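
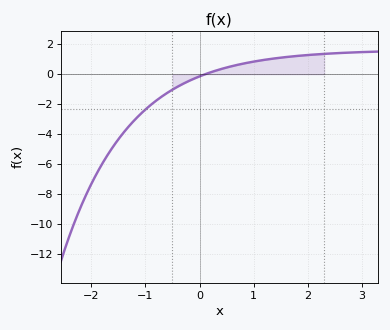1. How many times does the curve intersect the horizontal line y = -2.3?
1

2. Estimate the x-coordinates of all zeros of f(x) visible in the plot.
0.101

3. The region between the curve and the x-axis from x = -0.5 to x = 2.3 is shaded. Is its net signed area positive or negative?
positive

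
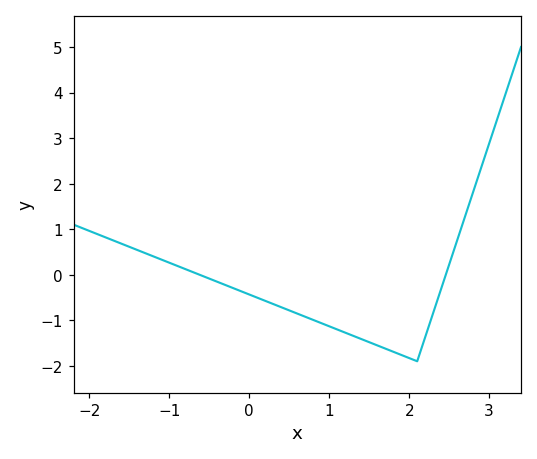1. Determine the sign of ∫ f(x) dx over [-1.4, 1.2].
negative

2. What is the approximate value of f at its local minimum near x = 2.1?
-1.9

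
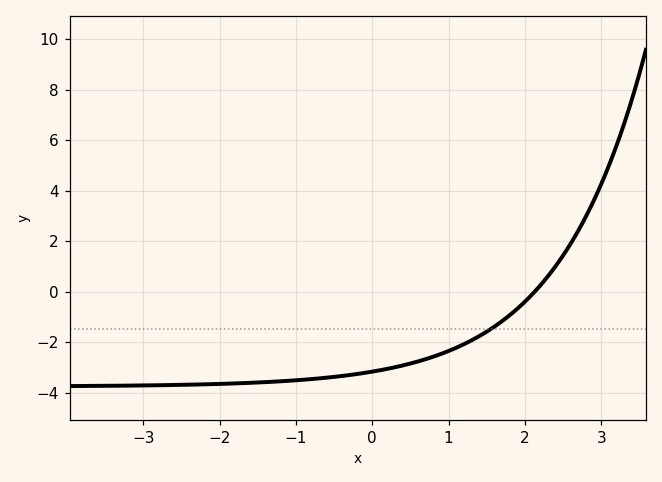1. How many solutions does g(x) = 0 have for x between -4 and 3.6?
1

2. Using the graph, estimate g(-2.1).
-3.67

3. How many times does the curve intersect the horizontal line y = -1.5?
1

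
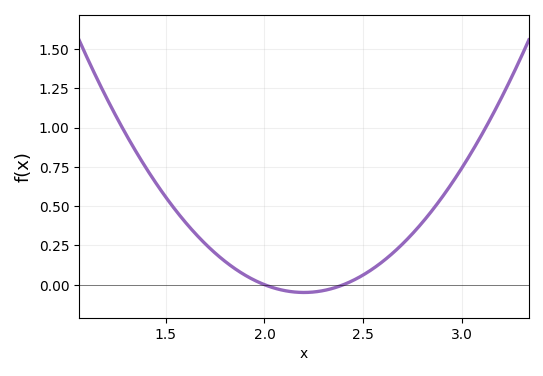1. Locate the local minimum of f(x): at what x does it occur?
2.2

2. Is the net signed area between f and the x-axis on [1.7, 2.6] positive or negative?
positive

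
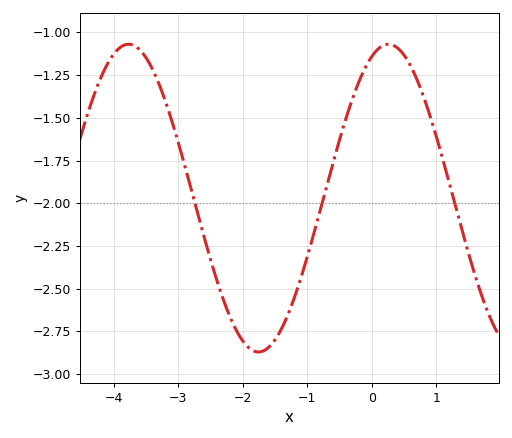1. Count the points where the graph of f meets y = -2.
3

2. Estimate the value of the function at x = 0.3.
-1.07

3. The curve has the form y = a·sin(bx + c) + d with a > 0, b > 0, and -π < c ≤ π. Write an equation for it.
y = 0.9sin(1.56x + 1.17) - 1.97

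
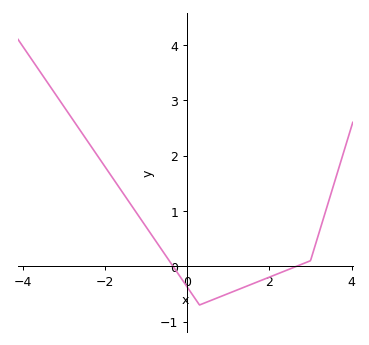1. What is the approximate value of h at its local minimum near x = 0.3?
-0.7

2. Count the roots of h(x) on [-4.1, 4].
2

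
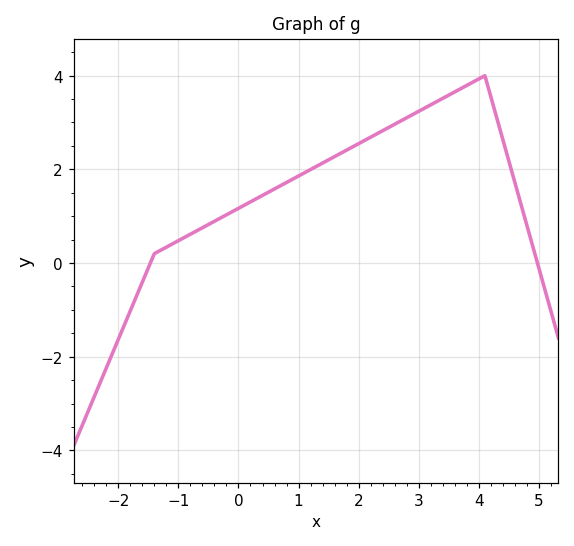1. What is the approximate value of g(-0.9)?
0.545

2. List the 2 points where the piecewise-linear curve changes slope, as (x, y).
(-1.4, 0.2); (4.1, 4)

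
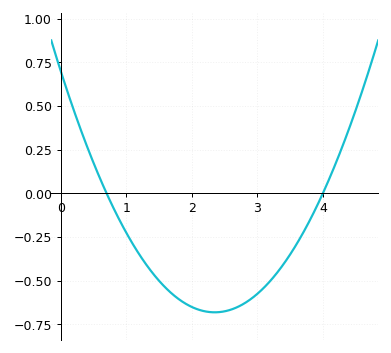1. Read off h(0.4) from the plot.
0.26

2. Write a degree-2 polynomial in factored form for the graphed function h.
y = 0.25(x - 0.7)(x - 4)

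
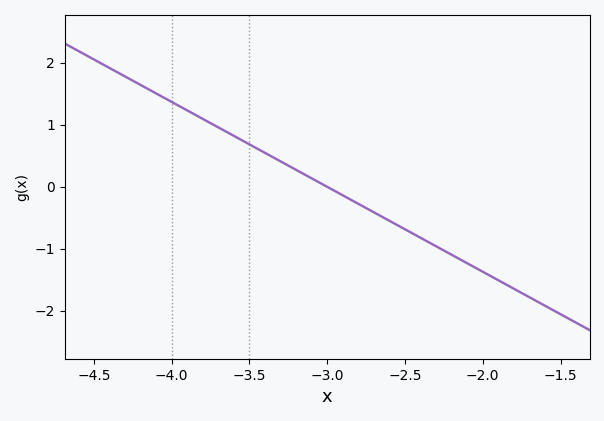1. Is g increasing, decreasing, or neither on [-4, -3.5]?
decreasing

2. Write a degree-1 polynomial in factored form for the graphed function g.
y = -1.37(x + 3)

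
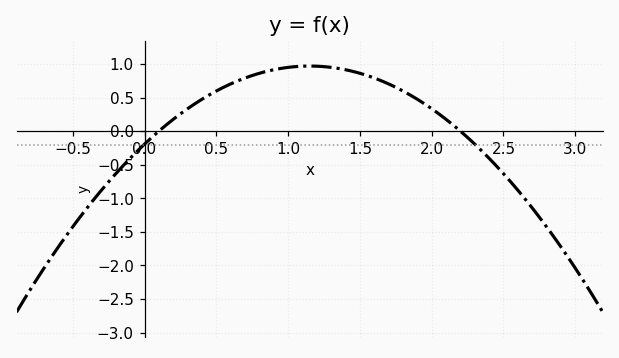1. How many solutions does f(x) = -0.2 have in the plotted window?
2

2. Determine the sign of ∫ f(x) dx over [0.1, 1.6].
positive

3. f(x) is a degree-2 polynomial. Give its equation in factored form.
y = -0.88(x - 0.1)(x - 2.2)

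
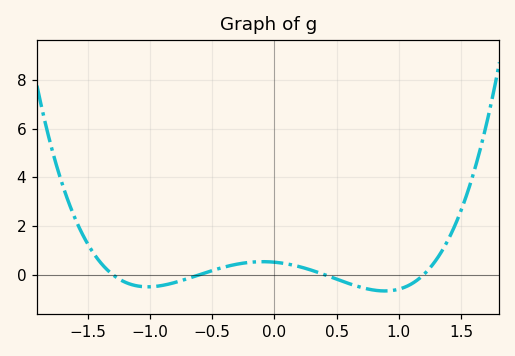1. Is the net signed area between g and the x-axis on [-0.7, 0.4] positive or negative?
positive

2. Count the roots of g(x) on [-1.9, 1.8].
4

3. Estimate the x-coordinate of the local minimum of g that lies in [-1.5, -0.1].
-1.02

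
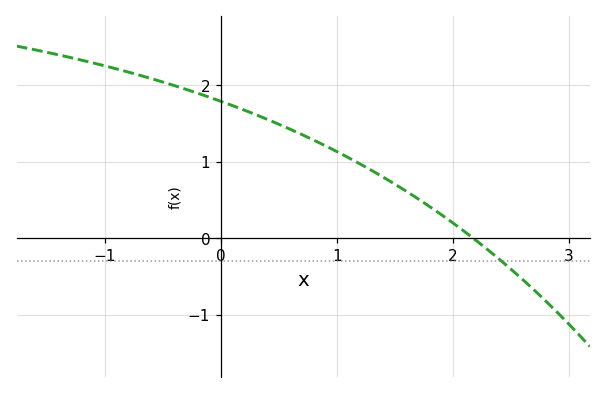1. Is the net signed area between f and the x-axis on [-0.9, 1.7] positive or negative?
positive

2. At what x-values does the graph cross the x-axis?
2.17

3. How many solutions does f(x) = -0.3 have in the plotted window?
1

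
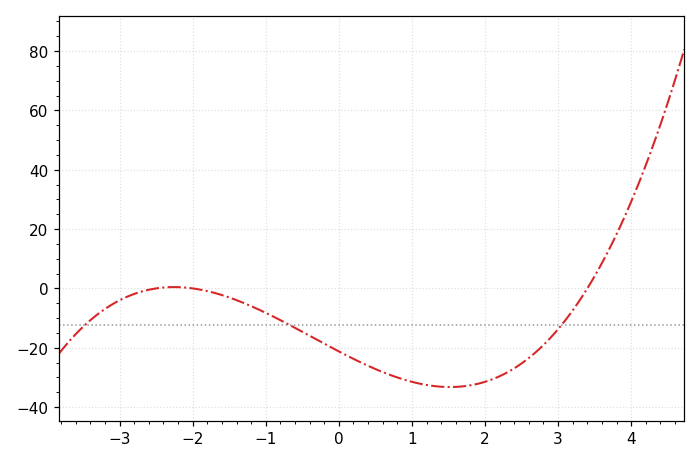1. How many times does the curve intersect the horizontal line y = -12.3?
3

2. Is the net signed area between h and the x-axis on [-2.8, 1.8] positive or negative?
negative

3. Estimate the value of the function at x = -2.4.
0.29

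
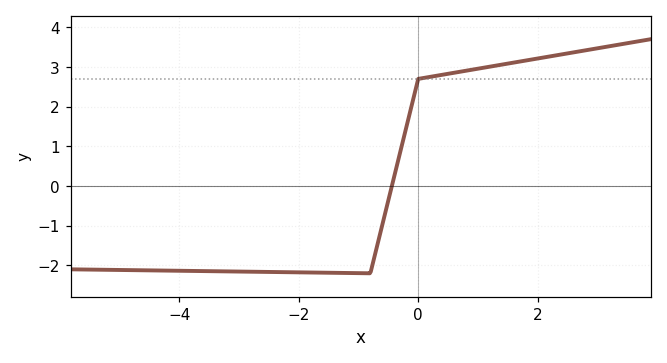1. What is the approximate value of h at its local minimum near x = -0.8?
-2.2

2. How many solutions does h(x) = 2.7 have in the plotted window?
1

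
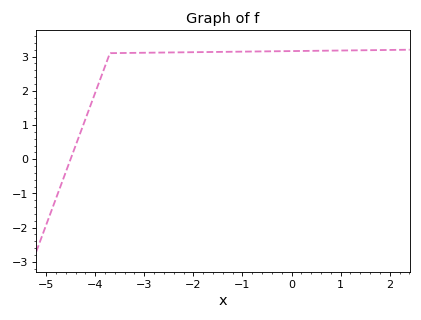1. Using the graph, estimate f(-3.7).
3.1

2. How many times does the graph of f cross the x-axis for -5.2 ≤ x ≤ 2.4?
1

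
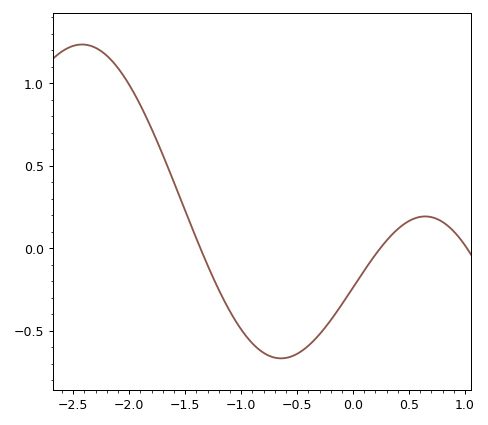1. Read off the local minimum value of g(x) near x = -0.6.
-0.65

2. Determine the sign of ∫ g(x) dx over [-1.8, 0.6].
negative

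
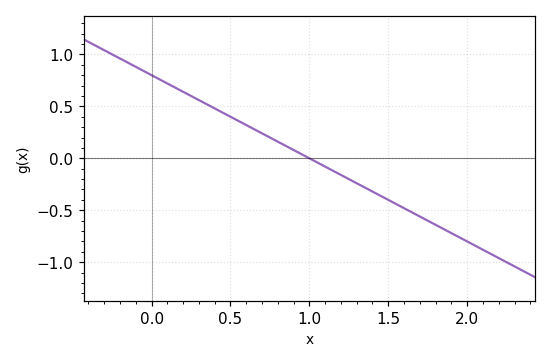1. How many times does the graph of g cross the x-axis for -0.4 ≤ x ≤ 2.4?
1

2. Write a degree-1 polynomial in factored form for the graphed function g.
y = -0.8(x - 1)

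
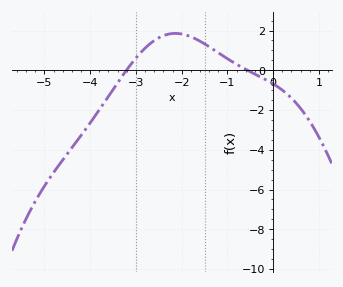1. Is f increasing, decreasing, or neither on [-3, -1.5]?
neither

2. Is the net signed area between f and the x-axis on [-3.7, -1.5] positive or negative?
positive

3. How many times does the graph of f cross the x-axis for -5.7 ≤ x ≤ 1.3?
2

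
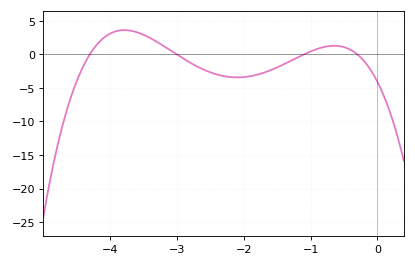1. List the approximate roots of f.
-4.3, -3, -1.1, -0.3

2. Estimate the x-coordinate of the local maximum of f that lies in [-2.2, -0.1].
-0.646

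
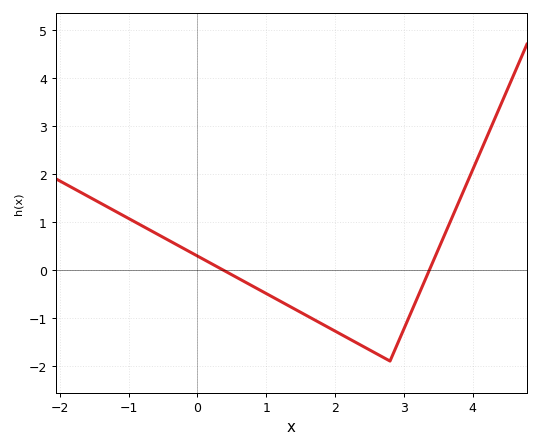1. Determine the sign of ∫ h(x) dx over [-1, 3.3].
negative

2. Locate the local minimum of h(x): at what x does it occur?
2.8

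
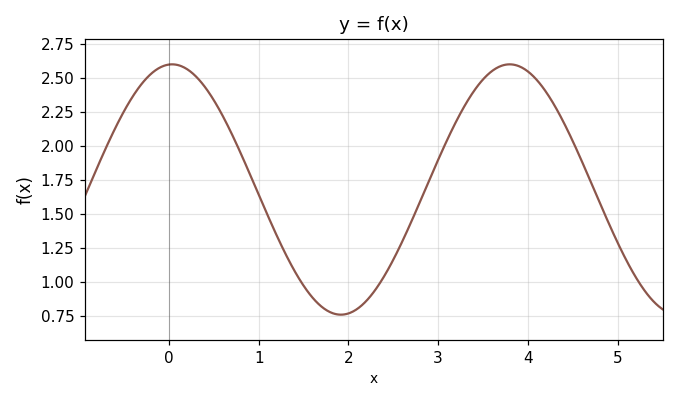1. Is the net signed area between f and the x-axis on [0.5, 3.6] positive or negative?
positive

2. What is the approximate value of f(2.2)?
0.861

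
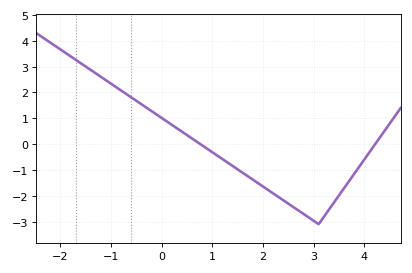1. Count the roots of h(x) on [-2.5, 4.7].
2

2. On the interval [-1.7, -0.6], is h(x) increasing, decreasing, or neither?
decreasing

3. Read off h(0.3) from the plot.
0.6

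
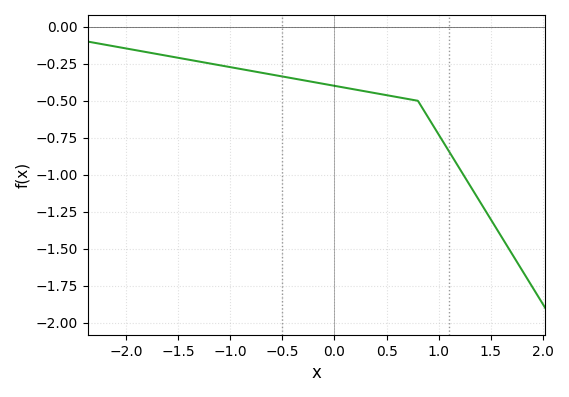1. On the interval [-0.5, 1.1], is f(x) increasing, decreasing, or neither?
decreasing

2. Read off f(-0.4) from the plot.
-0.35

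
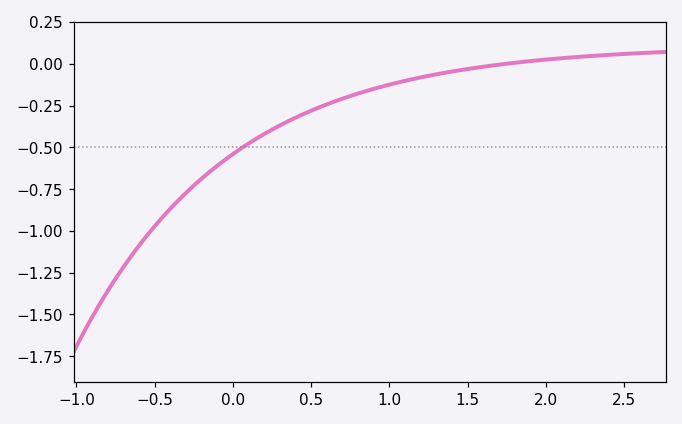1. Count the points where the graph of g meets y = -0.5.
1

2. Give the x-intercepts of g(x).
1.7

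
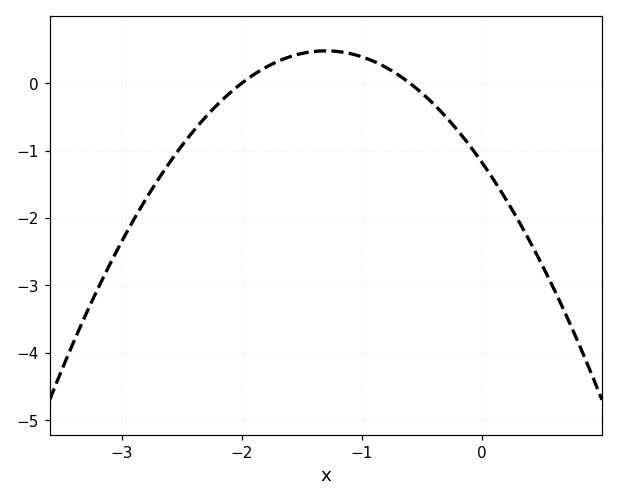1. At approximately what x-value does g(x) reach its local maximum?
-1.3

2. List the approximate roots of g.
-2, -0.6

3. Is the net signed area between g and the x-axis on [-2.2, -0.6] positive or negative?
positive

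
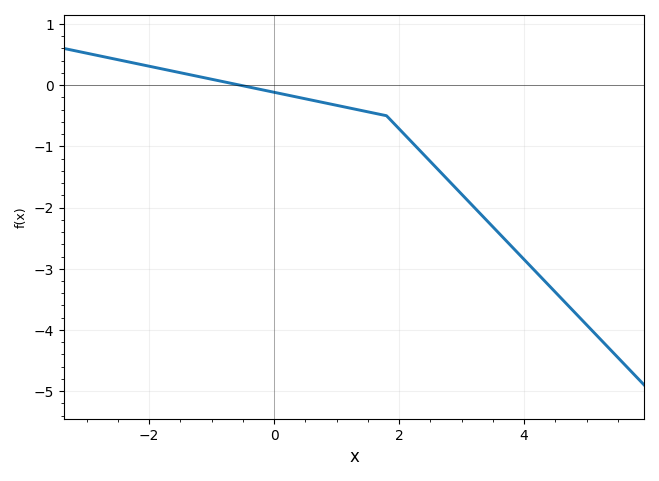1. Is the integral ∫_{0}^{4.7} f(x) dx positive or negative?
negative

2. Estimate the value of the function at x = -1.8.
0.267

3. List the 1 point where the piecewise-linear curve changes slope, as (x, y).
(1.8, -0.5)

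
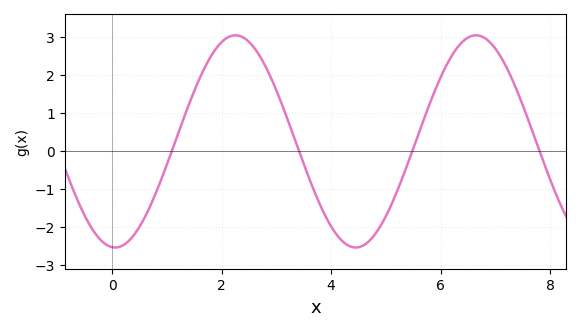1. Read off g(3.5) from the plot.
-0.3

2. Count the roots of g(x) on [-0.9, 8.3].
4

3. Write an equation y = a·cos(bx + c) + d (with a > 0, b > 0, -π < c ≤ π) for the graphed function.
y = 2.79cos(1.4x + 3.1) + 0.25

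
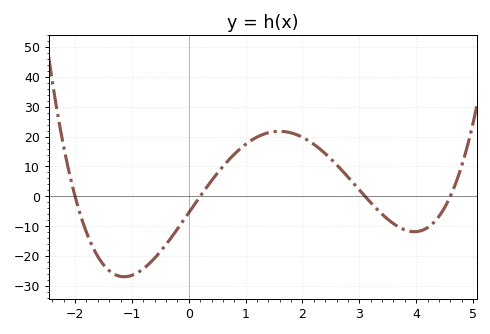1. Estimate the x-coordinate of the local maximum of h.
1.6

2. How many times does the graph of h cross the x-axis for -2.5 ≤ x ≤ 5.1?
4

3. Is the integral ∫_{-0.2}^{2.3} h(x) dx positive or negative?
positive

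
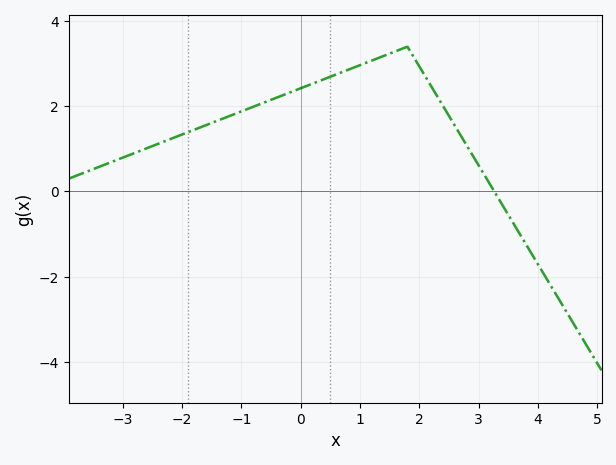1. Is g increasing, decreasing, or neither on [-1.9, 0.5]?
increasing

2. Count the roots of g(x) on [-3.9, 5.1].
1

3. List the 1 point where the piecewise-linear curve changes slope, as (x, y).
(1.8, 3.4)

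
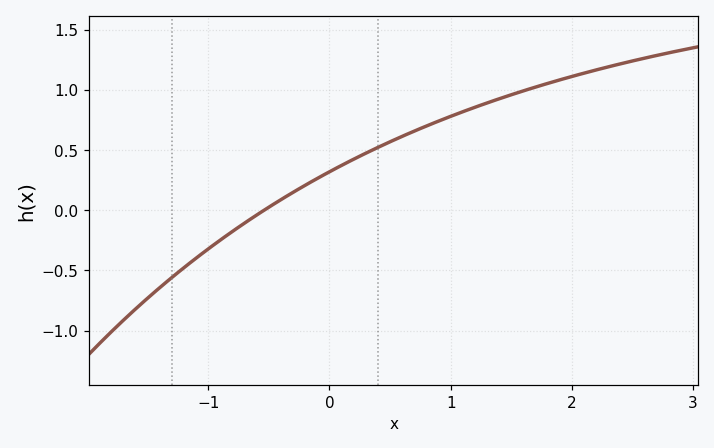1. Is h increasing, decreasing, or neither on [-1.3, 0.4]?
increasing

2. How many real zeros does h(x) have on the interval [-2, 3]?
1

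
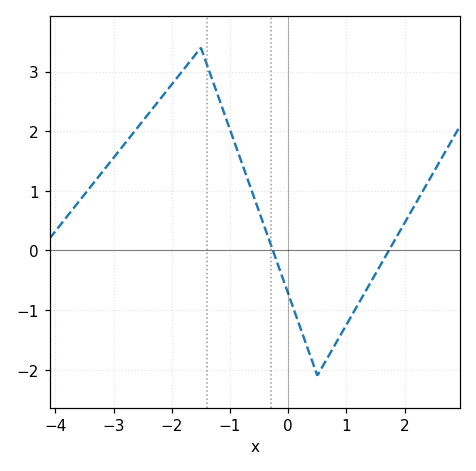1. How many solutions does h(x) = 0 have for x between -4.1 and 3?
2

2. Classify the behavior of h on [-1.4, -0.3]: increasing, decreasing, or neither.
decreasing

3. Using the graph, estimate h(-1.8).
3.03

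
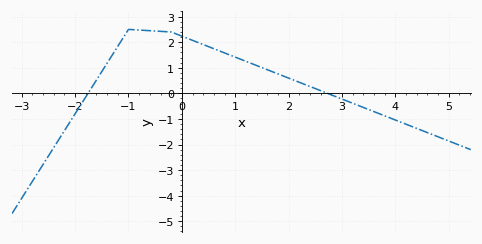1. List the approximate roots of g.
-1.8, 2.8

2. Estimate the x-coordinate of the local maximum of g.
-1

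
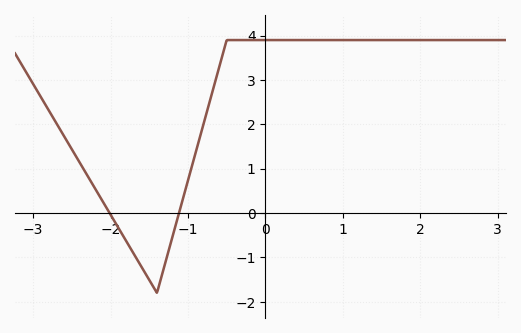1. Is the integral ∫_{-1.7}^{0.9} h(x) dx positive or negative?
positive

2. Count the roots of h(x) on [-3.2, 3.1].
2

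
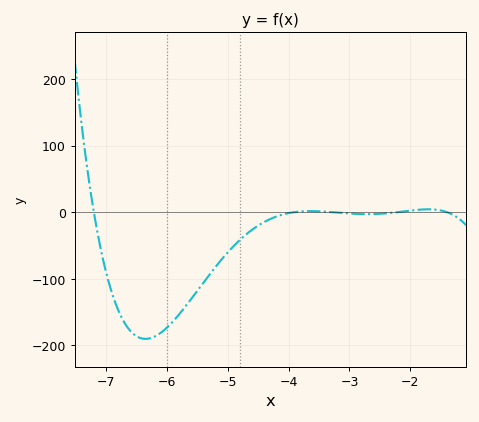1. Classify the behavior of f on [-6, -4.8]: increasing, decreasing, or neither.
increasing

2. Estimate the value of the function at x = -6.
-174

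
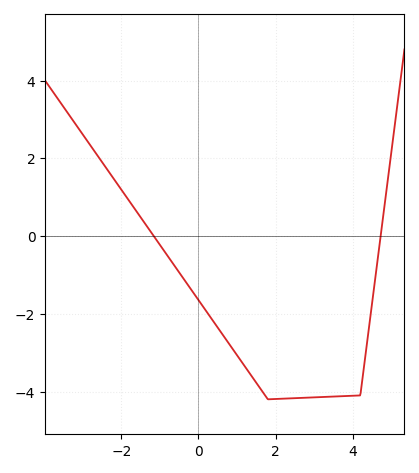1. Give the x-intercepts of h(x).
-1.2, 4.8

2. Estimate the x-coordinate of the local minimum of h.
1.8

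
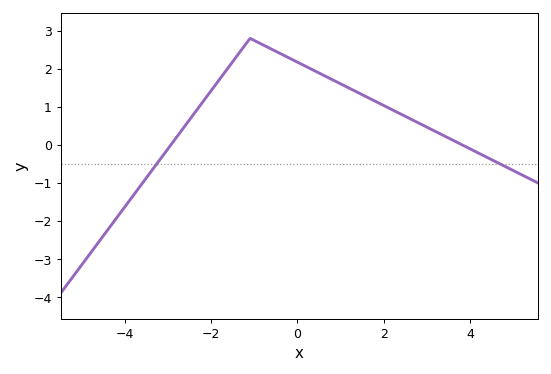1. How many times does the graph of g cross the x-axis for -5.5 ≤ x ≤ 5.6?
2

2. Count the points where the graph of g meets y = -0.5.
2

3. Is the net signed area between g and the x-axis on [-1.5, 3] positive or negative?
positive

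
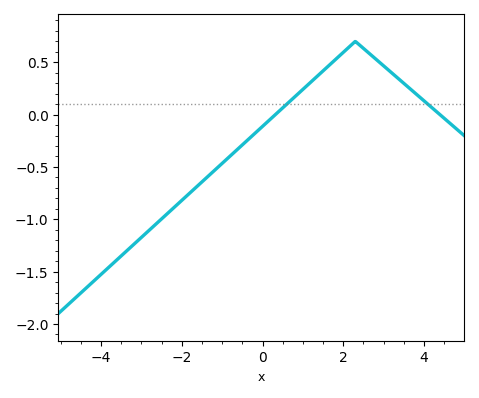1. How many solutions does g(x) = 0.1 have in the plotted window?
2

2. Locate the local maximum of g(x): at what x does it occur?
2.3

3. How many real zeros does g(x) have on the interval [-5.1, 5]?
2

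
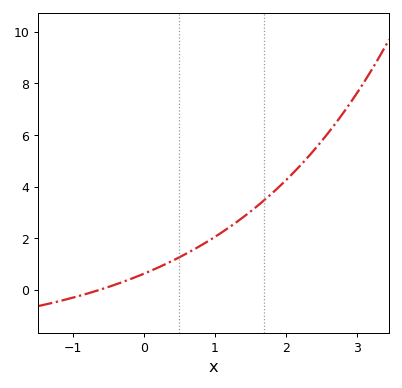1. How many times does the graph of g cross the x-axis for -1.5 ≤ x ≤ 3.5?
1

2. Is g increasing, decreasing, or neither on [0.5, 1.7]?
increasing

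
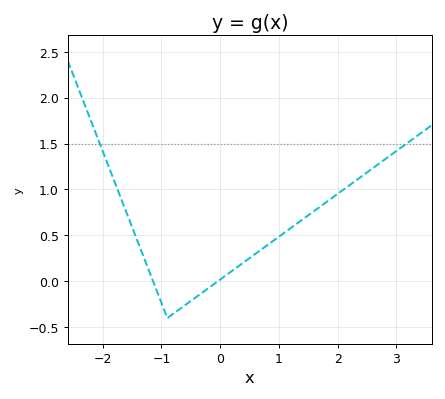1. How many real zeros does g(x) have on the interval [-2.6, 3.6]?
2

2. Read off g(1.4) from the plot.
0.65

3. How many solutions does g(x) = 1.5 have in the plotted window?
2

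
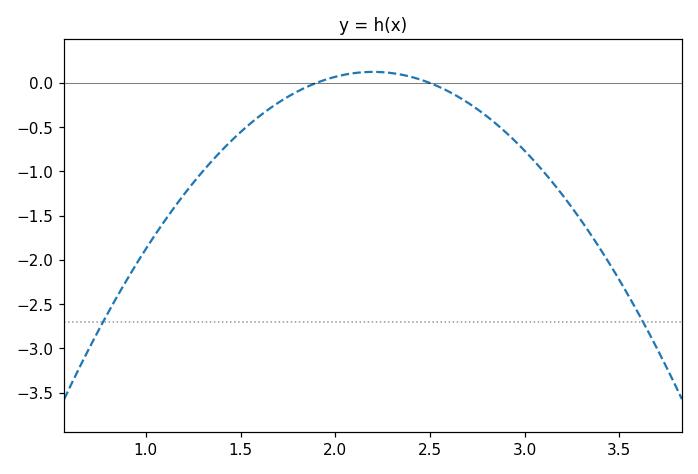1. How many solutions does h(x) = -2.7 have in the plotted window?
2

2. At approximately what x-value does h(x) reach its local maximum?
2.2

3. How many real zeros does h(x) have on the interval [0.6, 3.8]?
2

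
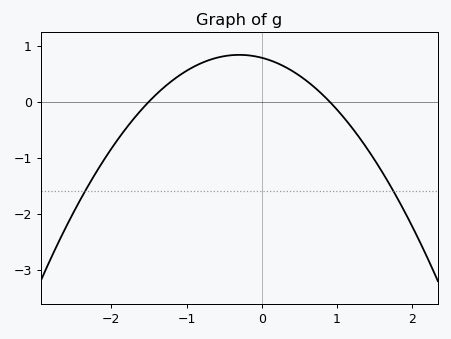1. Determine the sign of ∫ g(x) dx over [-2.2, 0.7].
positive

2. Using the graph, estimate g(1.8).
-1.7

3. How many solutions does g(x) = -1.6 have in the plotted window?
2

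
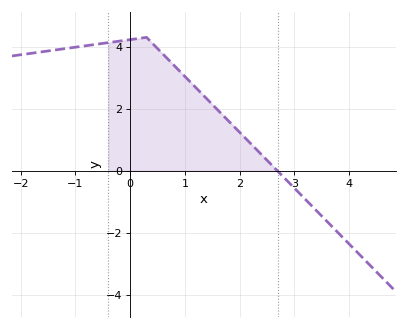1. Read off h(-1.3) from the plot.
3.91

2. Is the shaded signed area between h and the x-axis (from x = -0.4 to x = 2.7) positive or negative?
positive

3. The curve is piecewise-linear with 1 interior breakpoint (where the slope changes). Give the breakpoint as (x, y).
(0.3, 4.3)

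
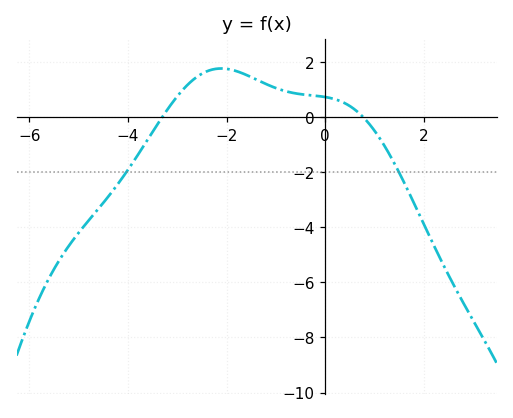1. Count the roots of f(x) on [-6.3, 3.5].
2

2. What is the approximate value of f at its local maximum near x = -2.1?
1.78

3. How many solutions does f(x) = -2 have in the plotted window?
2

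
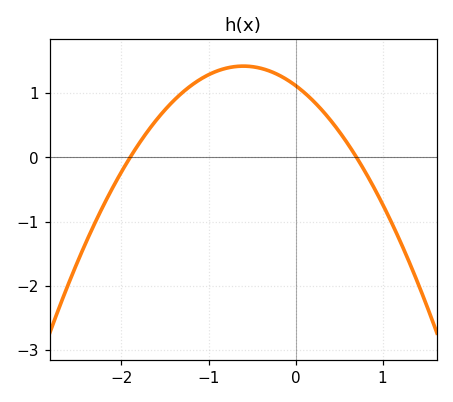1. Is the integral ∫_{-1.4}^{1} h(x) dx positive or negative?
positive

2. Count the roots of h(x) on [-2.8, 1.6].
2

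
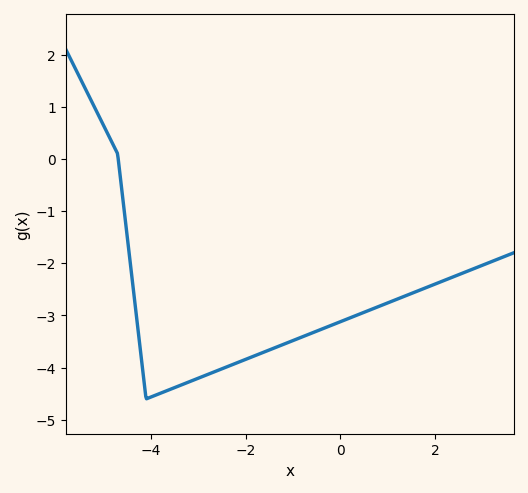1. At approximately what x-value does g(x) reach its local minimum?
-4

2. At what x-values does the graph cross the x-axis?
-4.6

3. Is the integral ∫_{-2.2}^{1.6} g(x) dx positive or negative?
negative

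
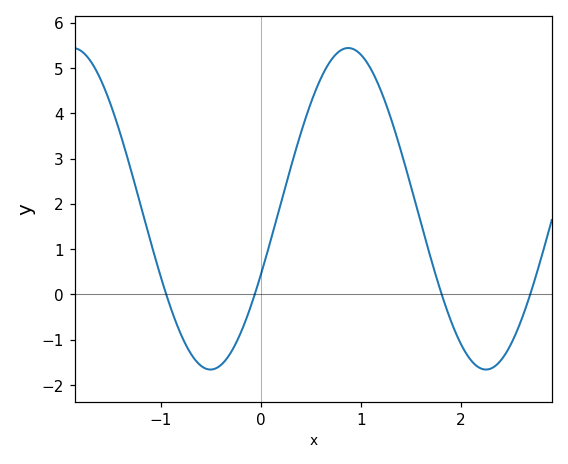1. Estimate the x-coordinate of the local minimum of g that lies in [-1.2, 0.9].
-0.506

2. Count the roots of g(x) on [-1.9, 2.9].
4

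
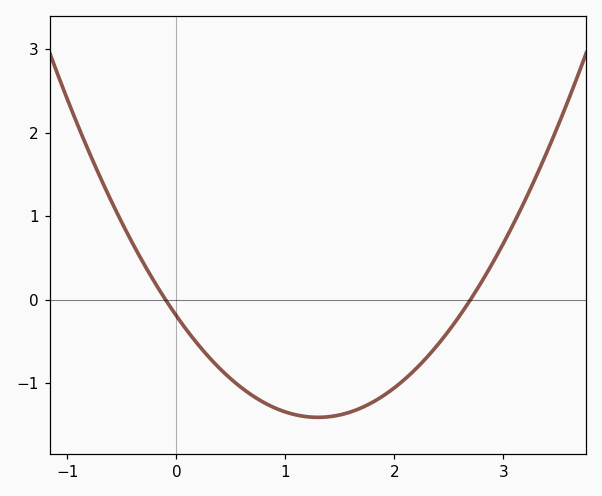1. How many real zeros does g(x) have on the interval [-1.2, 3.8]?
2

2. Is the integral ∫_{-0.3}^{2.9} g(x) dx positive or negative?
negative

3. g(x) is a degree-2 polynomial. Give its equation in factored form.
y = 0.72(x + 0.1)(x - 2.7)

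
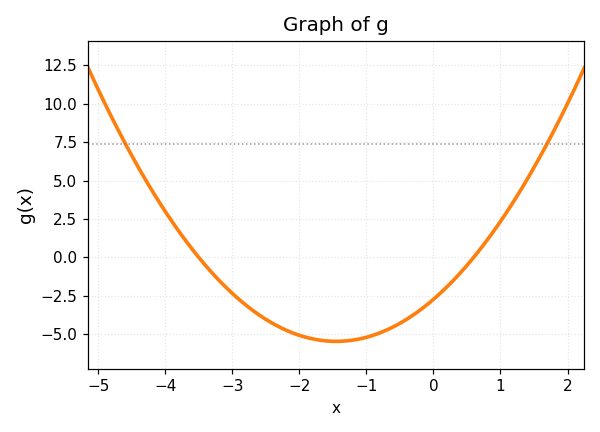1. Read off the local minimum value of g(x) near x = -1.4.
-5.46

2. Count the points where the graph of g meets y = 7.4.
2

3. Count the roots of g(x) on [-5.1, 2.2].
2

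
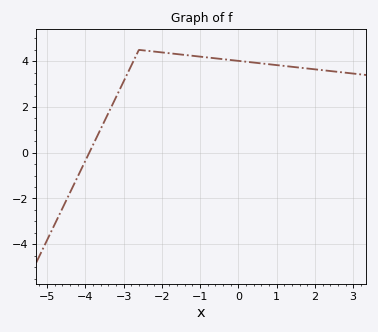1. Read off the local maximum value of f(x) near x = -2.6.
4.5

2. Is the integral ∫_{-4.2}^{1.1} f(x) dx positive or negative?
positive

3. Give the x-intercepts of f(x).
-3.9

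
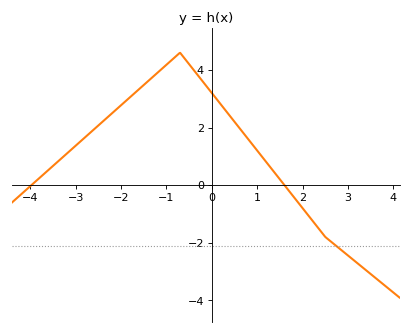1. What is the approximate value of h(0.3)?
2.6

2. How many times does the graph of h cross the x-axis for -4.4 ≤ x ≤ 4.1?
2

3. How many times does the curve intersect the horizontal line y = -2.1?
1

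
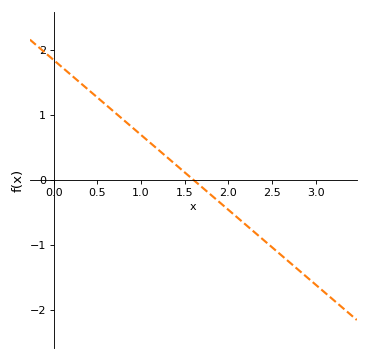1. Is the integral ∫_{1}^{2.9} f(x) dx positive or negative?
negative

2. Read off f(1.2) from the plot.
0.46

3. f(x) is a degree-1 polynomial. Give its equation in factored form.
y = -1.15(x - 1.6)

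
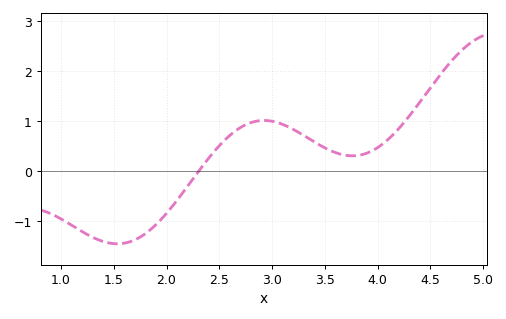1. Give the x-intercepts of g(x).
2.3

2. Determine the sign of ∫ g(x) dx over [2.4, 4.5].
positive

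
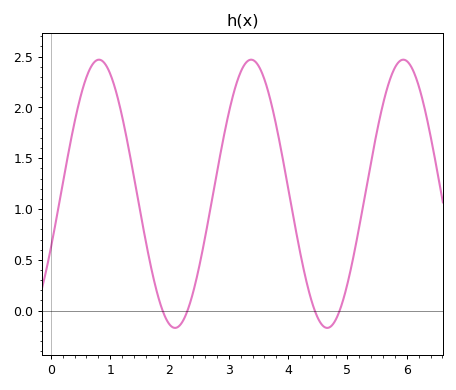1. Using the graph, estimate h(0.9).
2.45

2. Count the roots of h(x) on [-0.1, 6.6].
4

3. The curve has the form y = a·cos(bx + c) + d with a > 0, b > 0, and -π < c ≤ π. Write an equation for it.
y = 1.32cos(2.5x - 2) + 1.15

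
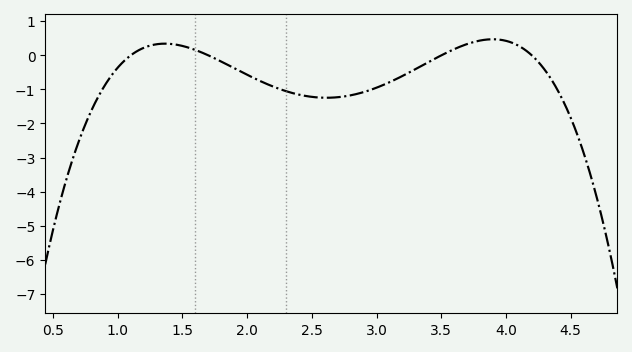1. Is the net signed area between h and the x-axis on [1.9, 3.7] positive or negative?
negative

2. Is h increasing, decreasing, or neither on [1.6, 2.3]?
decreasing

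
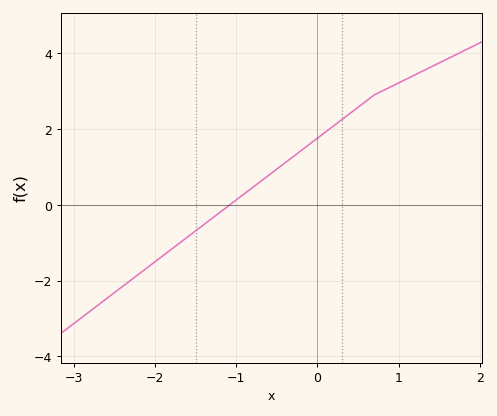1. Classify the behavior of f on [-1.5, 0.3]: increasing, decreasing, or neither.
increasing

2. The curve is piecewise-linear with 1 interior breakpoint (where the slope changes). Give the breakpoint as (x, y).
(0.7, 2.9)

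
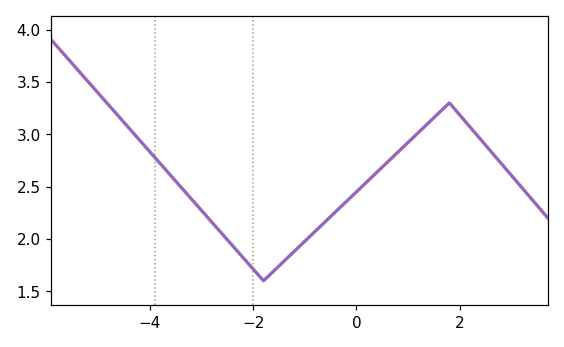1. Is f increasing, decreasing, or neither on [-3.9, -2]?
decreasing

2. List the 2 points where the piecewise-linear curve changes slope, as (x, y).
(-1.8, 1.6); (1.8, 3.3)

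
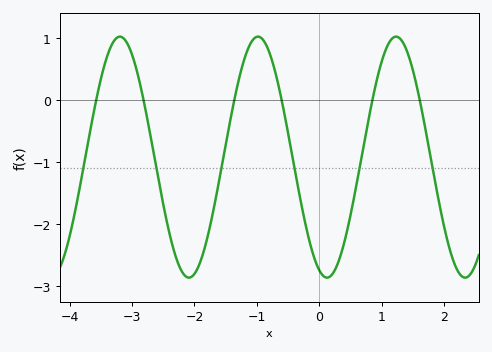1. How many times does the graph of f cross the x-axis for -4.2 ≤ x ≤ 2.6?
6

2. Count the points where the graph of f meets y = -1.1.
6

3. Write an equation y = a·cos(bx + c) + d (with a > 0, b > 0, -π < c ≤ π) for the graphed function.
y = 1.95cos(2.84x + 2.79) - 0.92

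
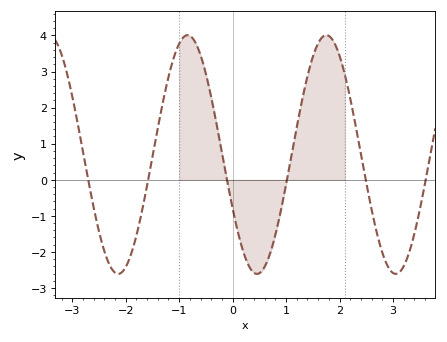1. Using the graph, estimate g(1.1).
0.666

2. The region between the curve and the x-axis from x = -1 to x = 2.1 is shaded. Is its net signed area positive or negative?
positive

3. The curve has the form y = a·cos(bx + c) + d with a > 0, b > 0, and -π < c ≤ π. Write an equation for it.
y = 3.31cos(2.42x + 2.04) + 0.7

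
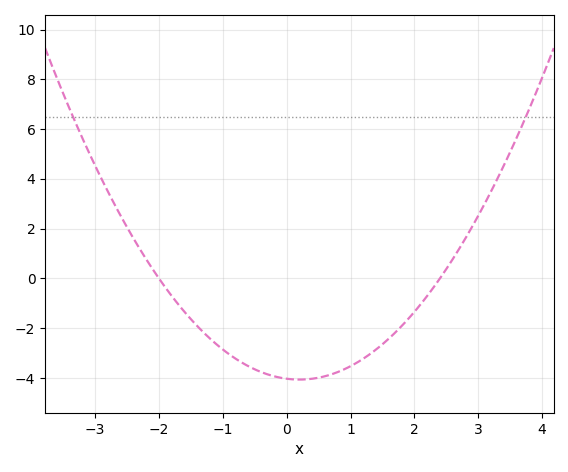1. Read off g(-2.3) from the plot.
1.2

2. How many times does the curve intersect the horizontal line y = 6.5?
2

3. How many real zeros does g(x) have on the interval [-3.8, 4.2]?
2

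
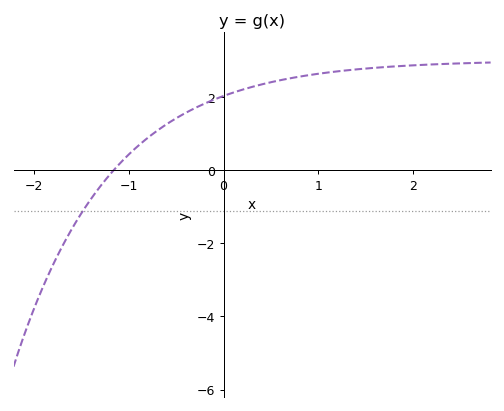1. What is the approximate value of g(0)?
2.04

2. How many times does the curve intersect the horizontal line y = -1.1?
1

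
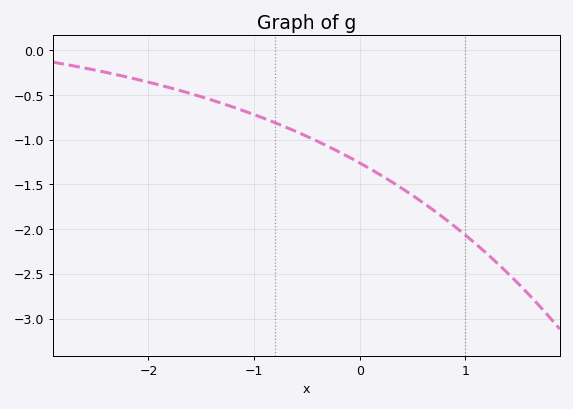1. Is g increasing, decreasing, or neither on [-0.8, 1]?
decreasing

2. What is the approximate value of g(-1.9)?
-0.387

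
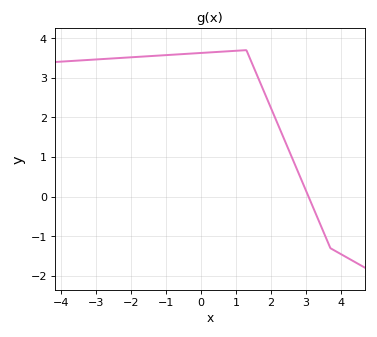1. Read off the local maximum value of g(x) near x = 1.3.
3.7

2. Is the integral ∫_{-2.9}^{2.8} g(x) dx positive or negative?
positive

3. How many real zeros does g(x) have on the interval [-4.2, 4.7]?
1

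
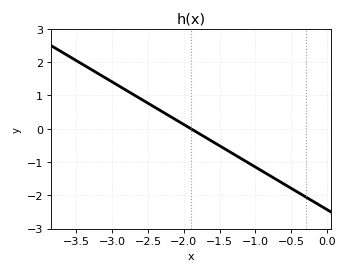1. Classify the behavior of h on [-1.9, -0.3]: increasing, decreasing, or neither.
decreasing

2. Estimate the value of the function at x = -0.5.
-1.8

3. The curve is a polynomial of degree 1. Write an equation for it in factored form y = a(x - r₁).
y = -1.28(x + 1.9)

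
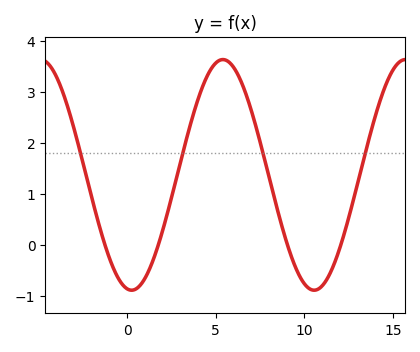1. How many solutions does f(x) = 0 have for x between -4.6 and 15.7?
4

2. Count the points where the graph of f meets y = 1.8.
4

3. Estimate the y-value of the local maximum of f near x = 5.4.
3.6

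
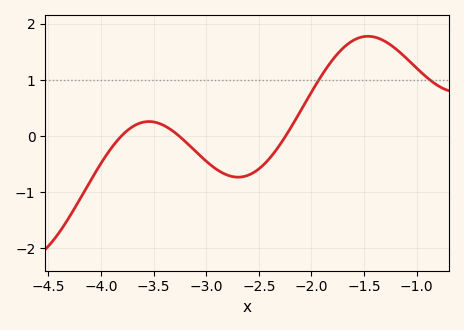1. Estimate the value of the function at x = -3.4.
0.189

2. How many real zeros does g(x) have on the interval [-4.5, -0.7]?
3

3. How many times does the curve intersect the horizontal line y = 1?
2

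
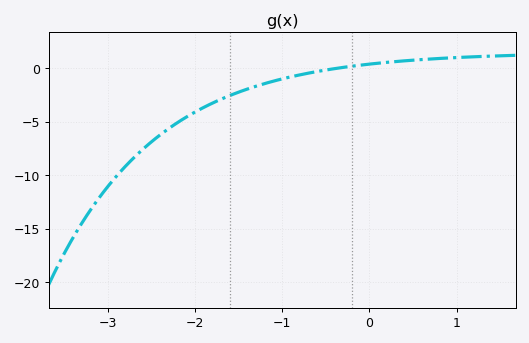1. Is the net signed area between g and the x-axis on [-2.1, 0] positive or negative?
negative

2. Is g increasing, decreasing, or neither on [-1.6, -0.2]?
increasing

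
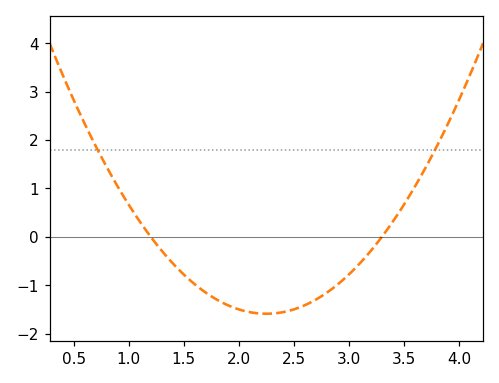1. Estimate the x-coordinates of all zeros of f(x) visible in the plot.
1.2, 3.3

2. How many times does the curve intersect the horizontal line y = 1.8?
2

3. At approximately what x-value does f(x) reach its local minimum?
2.25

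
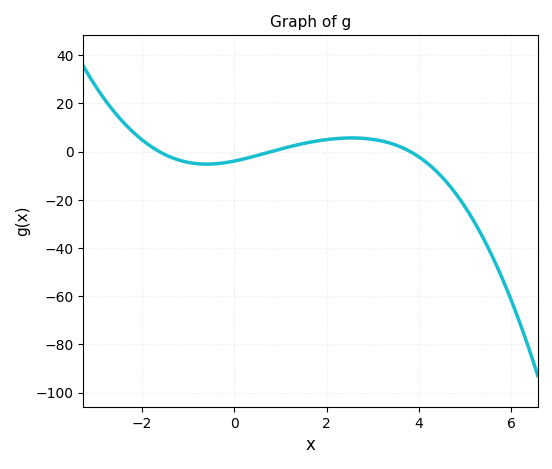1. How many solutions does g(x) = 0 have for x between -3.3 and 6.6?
3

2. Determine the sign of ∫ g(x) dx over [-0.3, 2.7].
positive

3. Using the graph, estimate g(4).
-2.21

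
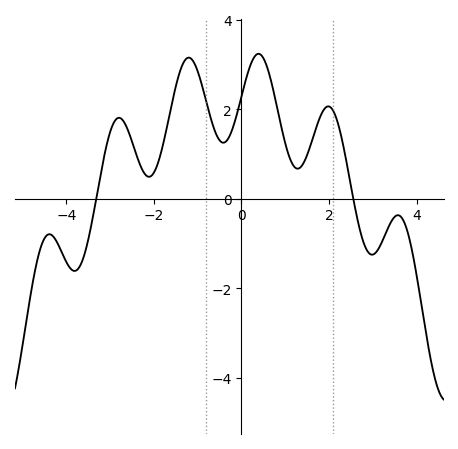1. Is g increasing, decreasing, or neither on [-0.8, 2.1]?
neither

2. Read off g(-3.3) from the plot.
0.2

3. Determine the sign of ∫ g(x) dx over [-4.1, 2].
positive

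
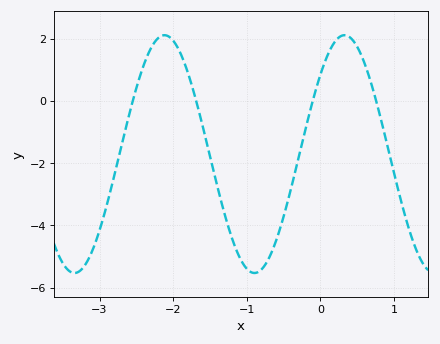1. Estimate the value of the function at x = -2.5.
0.41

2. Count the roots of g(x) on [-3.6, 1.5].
4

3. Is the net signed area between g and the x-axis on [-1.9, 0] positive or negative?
negative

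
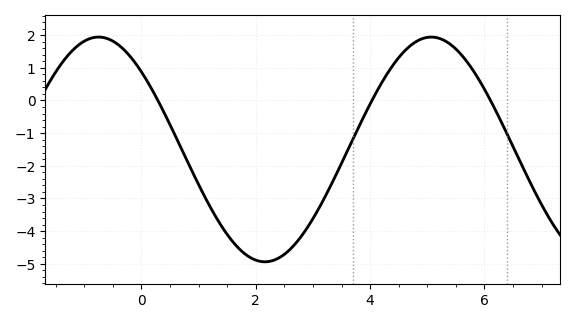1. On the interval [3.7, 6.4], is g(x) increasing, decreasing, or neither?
neither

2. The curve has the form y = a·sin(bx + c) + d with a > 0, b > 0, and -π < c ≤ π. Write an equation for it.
y = 3.44sin(1.08x + 2.38) - 1.5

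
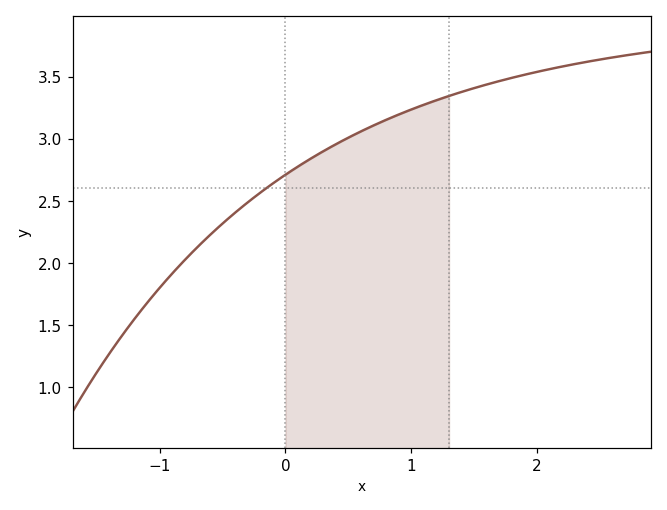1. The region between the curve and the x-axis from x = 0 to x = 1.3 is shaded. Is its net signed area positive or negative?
positive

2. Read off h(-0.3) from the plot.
2.5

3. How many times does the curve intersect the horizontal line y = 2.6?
1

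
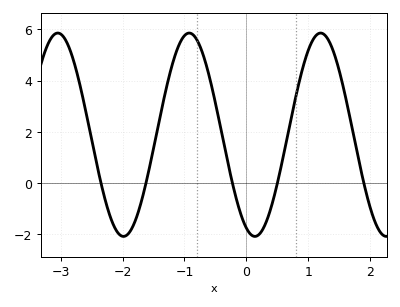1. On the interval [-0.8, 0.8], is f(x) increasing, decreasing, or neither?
neither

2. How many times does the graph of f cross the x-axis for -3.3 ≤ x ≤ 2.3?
5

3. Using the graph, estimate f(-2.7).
3.96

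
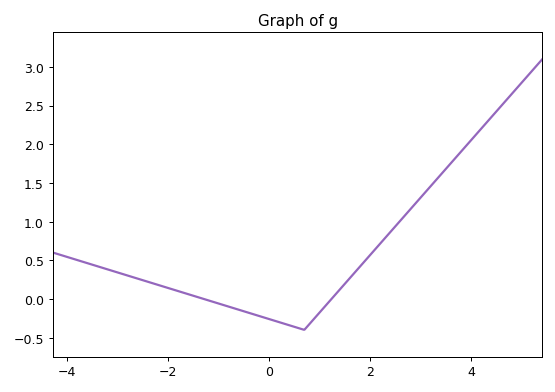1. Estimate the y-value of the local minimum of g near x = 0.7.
-0.4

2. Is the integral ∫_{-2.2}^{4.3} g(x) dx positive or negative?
positive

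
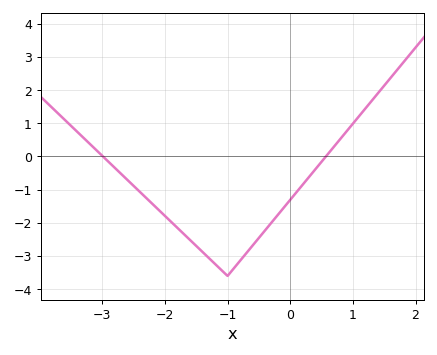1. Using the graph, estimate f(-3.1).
0.201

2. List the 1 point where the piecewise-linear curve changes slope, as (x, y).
(-1, -3.6)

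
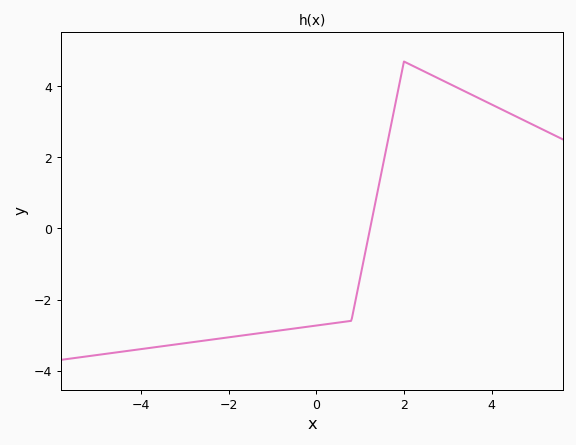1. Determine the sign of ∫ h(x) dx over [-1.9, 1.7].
negative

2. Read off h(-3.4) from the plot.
-3.2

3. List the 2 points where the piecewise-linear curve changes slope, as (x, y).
(0.8, -2.6); (2, 4.7)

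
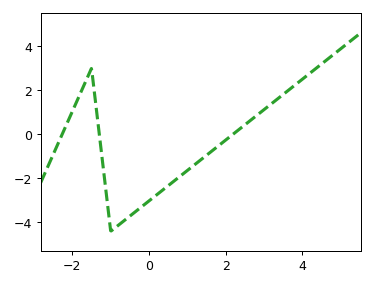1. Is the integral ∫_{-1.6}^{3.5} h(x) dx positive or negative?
negative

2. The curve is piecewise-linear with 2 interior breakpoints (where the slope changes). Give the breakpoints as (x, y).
(-1.5, 3); (-1, -4.4)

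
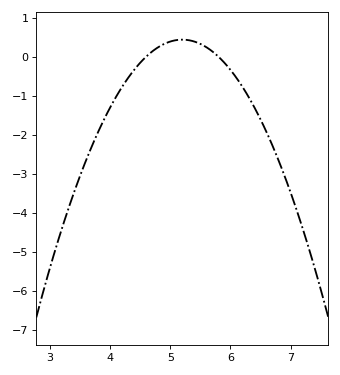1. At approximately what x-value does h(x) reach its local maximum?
5.2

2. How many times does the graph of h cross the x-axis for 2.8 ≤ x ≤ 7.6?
2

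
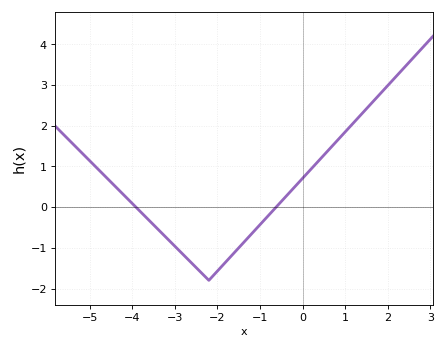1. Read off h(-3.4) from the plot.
-0.54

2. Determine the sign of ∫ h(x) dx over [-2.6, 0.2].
negative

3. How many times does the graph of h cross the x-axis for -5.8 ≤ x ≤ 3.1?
2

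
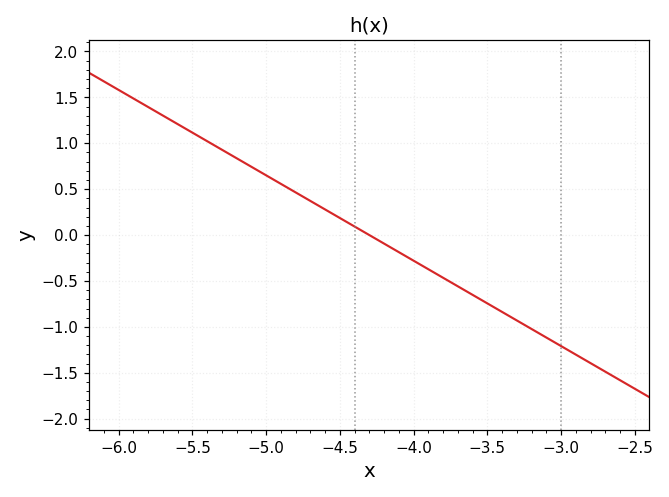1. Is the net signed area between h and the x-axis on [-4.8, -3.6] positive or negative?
negative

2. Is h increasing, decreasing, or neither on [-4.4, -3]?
decreasing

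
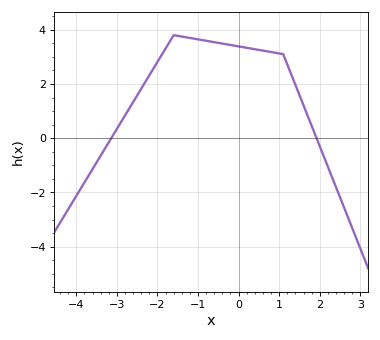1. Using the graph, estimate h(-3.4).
-0.645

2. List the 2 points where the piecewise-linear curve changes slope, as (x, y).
(-1.6, 3.8); (1.1, 3.1)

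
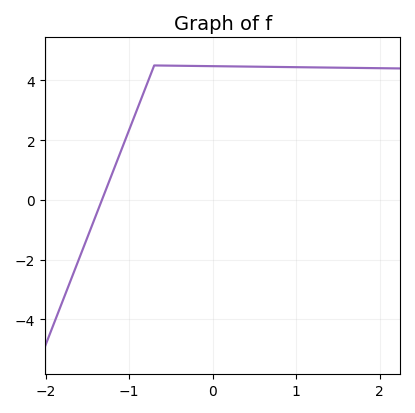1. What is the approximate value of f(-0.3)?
4.49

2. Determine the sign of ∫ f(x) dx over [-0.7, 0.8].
positive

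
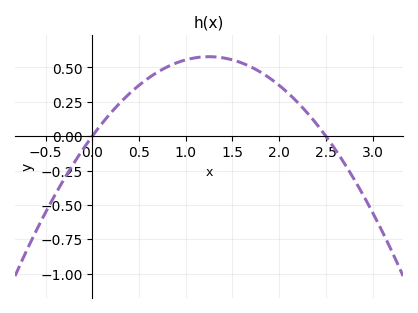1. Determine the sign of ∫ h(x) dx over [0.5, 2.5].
positive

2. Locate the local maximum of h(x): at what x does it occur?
1.2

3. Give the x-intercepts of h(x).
0, 2.5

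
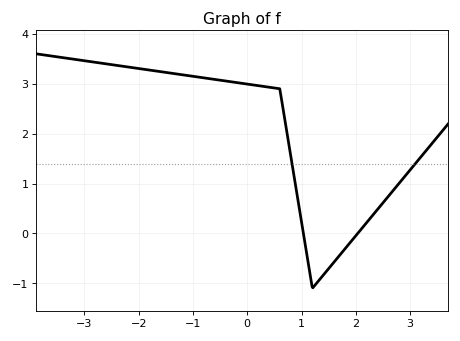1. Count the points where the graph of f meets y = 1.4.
2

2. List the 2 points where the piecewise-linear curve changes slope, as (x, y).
(0.6, 2.9); (1.2, -1.1)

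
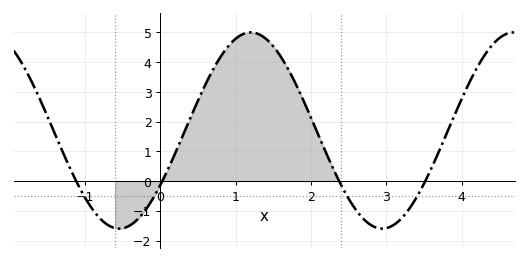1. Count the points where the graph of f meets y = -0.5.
4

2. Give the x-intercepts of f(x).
-1.12, 0.028, 2.37, 3.52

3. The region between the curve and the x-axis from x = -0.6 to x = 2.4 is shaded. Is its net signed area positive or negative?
positive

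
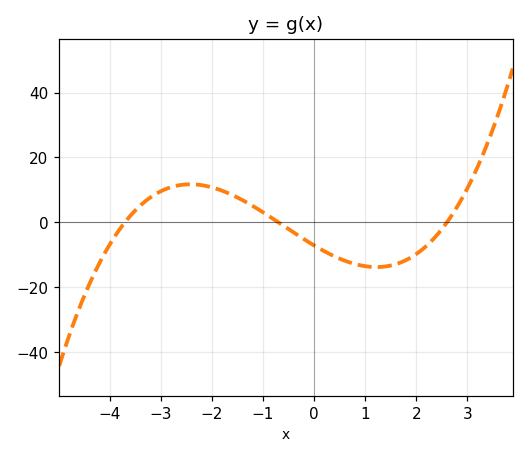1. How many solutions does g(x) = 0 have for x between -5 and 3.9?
3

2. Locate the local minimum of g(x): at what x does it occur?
1.22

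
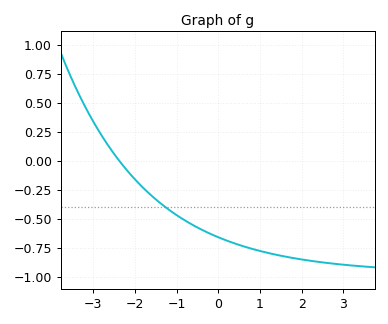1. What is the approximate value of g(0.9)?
-0.75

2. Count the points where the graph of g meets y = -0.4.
1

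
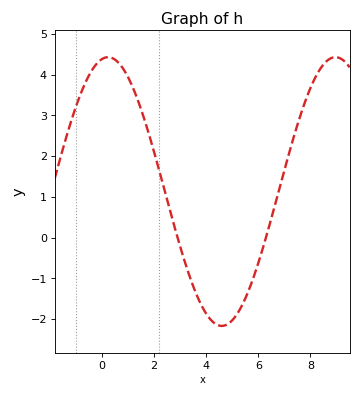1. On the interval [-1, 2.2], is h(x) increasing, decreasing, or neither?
neither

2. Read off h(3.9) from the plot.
-1.8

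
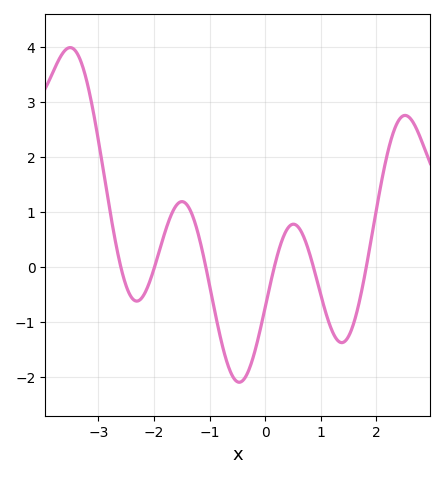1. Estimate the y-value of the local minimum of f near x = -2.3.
-0.6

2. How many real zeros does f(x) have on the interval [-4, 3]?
6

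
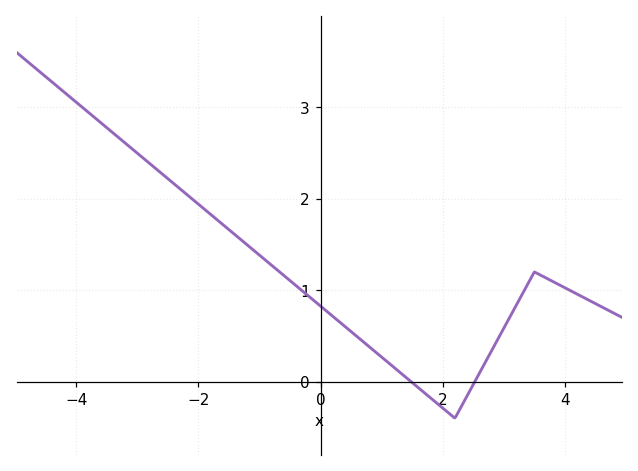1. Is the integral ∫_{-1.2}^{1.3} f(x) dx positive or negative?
positive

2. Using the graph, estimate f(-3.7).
2.9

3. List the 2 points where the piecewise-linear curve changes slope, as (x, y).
(2.2, -0.4); (3.5, 1.2)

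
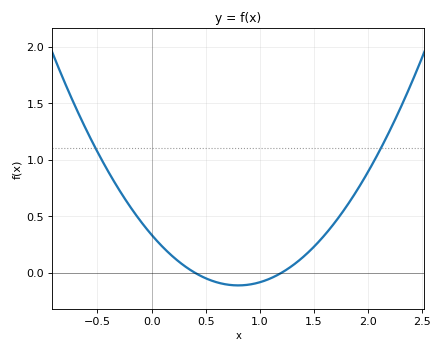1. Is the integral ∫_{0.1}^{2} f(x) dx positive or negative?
positive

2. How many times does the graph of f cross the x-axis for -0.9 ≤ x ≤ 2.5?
2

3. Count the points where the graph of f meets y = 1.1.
2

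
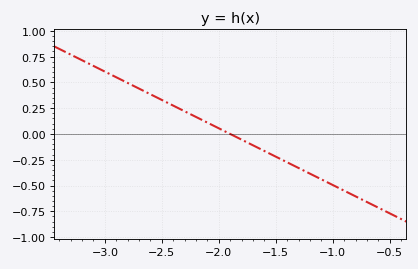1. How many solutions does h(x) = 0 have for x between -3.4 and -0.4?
1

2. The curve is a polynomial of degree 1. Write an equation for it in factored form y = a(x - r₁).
y = -0.55(x + 1.9)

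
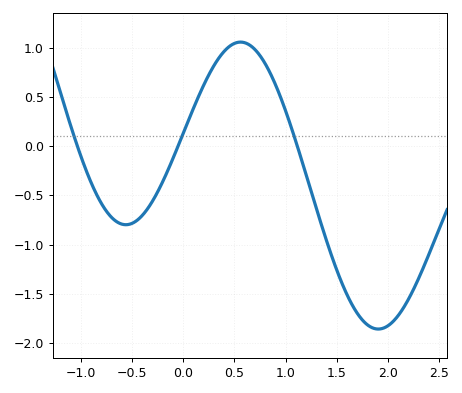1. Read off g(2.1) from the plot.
-1.7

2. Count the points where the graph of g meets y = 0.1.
3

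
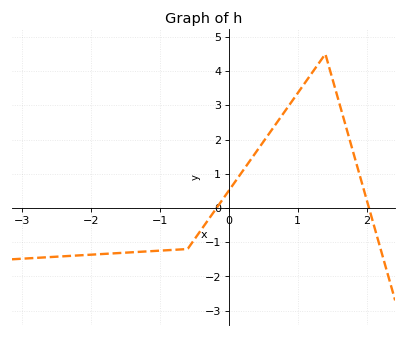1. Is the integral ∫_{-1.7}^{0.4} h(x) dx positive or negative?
negative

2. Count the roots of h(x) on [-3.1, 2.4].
2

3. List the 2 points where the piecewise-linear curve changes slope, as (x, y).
(-0.6, -1.2); (1.4, 4.5)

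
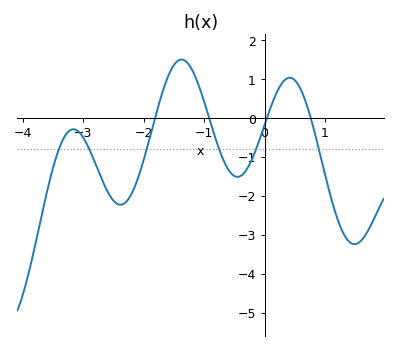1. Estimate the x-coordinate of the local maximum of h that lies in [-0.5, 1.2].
0.415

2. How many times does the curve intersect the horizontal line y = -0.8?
6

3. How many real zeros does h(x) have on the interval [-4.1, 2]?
4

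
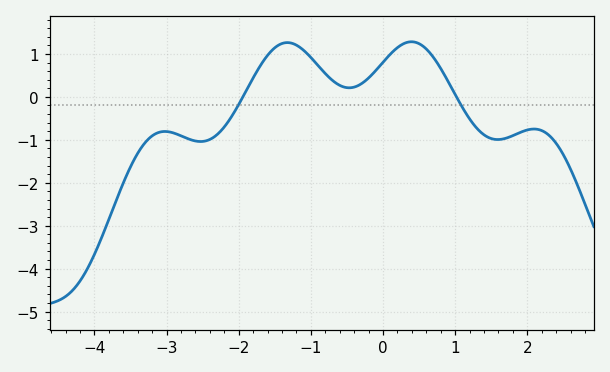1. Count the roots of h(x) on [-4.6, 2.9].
2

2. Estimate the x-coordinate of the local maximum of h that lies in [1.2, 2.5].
2.09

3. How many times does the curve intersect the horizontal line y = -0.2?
2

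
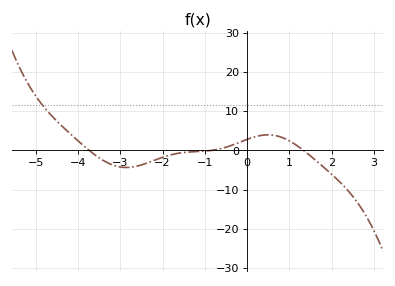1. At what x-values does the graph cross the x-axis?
-3.8, -0.8, 1.4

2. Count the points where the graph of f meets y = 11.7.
1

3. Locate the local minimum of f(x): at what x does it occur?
-2.8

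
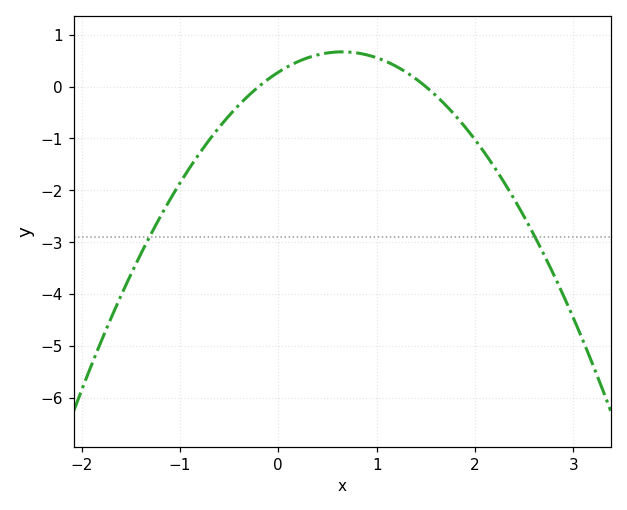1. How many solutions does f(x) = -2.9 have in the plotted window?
2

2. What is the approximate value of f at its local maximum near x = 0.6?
0.672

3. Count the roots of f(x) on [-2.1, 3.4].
2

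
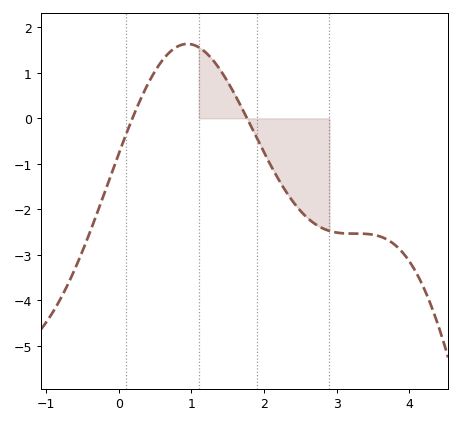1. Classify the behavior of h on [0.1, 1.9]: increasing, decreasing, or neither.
neither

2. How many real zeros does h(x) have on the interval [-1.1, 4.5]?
2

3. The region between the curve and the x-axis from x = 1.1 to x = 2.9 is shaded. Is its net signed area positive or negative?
negative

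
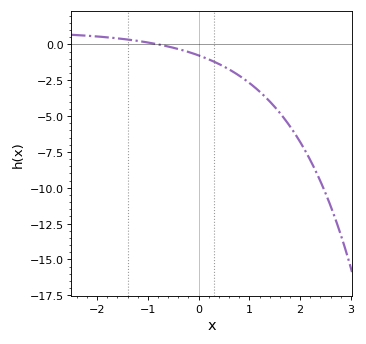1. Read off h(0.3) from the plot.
-1.2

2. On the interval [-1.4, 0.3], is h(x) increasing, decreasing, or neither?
decreasing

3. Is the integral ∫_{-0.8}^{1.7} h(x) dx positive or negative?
negative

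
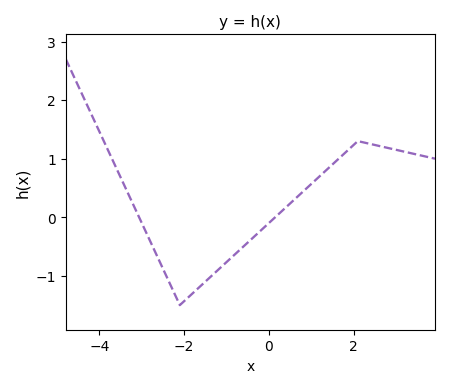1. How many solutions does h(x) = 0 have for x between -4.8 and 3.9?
2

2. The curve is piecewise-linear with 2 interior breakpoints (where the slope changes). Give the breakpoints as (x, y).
(-2.1, -1.5); (2.1, 1.3)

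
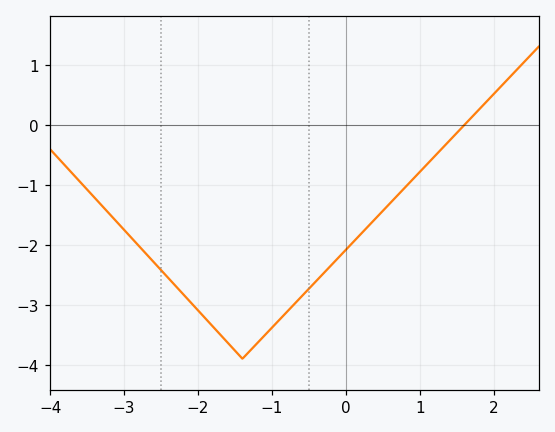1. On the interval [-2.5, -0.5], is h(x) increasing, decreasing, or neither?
neither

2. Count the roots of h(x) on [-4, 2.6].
1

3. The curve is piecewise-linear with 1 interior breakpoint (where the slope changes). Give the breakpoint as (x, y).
(-1.4, -3.9)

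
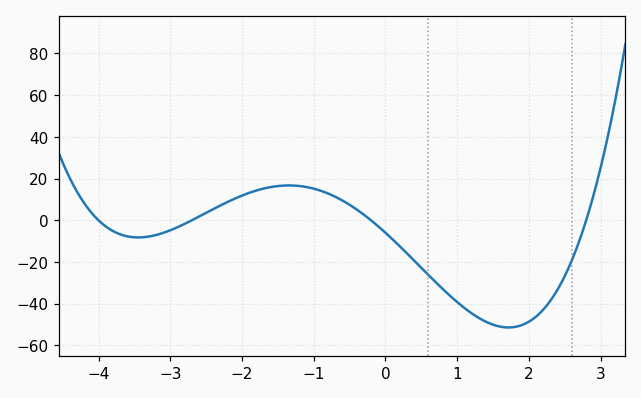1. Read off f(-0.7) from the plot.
11.3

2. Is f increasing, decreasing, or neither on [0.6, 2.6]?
neither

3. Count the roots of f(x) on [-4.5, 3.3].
4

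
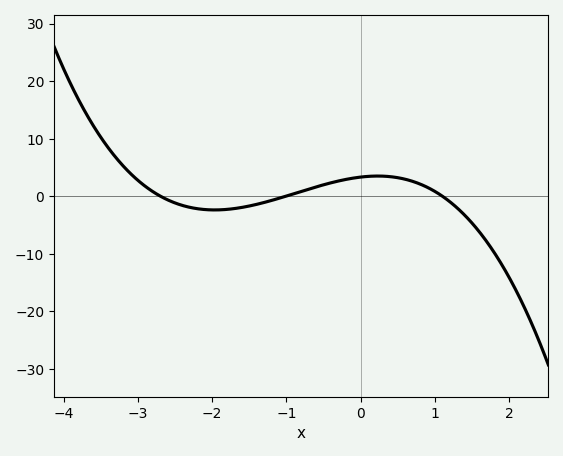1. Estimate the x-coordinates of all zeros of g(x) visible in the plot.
-2.7, -1, 1.1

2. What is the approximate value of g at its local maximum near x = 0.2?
3.48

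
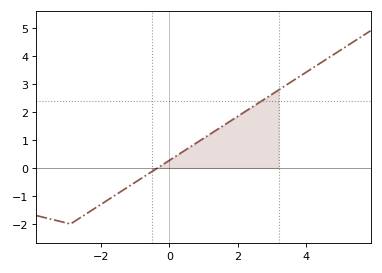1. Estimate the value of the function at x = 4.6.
3.88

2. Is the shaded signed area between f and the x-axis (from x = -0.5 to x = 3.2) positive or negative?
positive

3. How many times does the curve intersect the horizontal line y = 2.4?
1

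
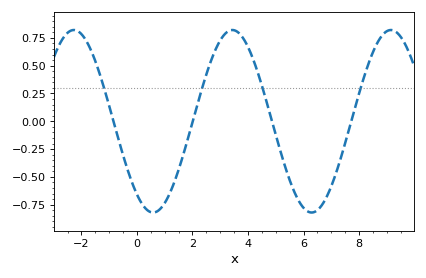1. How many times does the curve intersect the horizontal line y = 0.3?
4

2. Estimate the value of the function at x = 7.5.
-0.2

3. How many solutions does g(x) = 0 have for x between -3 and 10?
4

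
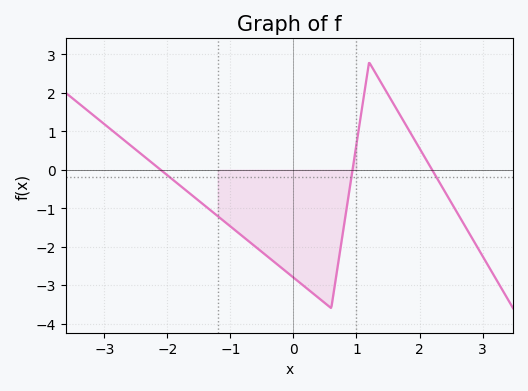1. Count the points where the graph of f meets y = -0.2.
3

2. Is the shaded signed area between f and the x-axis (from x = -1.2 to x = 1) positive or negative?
negative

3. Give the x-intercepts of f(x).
-2.11, 0.937, 2.2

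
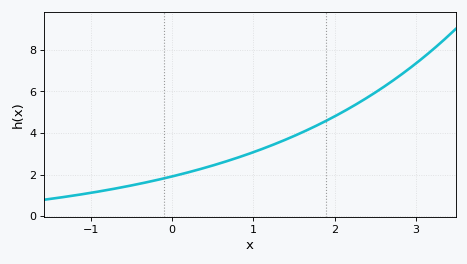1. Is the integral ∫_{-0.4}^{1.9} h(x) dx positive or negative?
positive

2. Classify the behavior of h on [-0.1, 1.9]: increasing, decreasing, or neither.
increasing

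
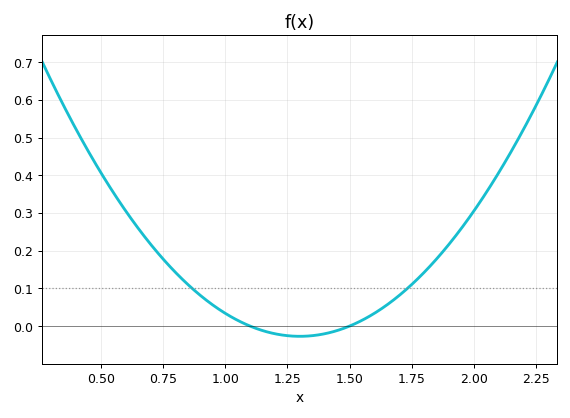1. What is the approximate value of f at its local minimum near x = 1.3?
-0.027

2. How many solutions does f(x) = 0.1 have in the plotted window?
2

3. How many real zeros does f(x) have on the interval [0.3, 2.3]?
2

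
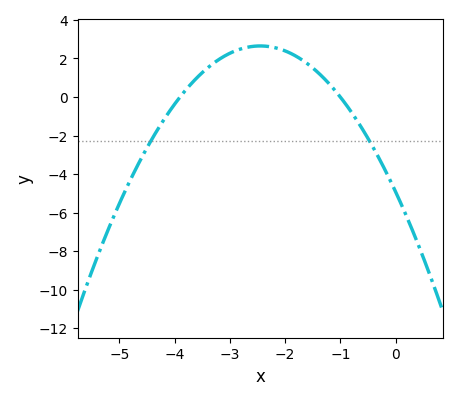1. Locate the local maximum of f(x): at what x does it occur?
-2.4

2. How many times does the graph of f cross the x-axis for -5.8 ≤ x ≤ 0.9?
2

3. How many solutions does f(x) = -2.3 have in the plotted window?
2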